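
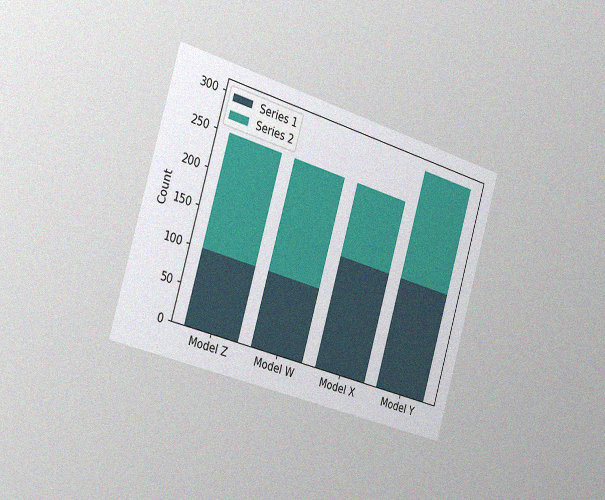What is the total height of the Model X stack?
The chart is tilted about 16° clockwise and viewed slightly from the left, with some photo noise. The Model X stack's top reaches 250 on the y-axis.

250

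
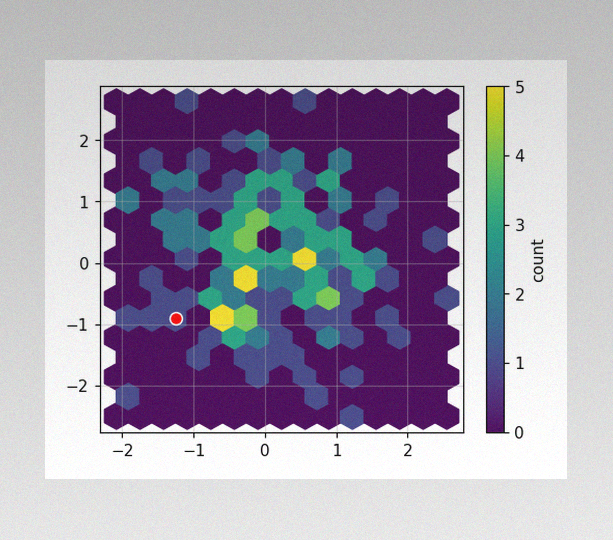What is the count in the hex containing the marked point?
1

The image has some photo noise and uneven lighting. The marked hex reads 1 on the colorbar.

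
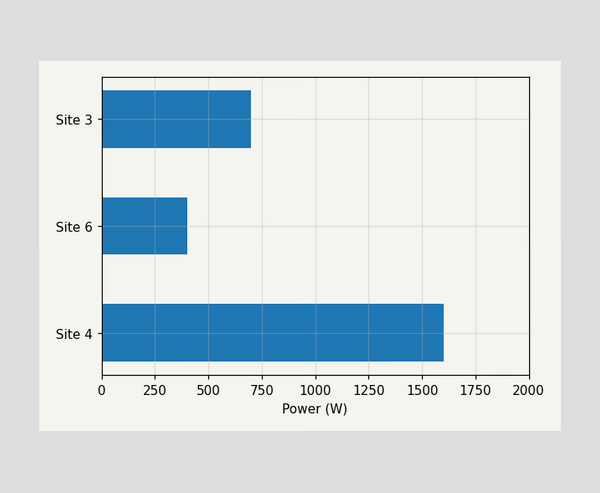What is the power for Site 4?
Reading along the chart's x-axis, the Site 4 bar reaches 1600W.

1600W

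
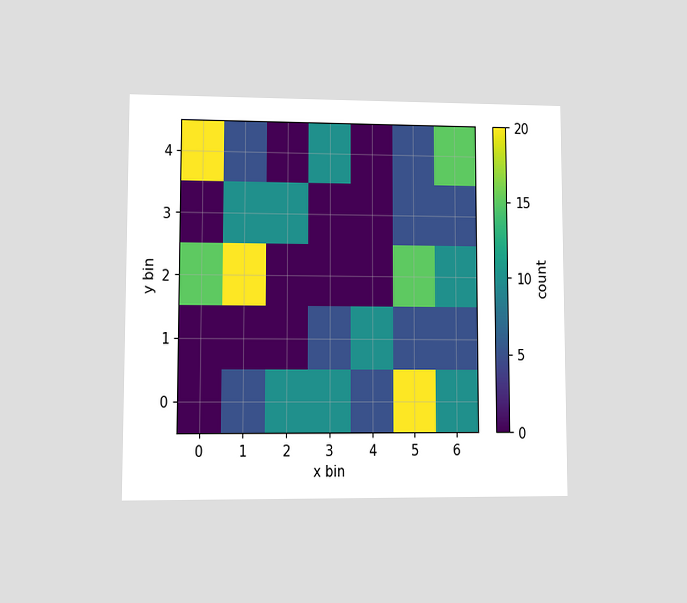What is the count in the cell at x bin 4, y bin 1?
The chart is viewed at a slight angle. Matching the cell (4, 1) against the colorbar gives 10.

10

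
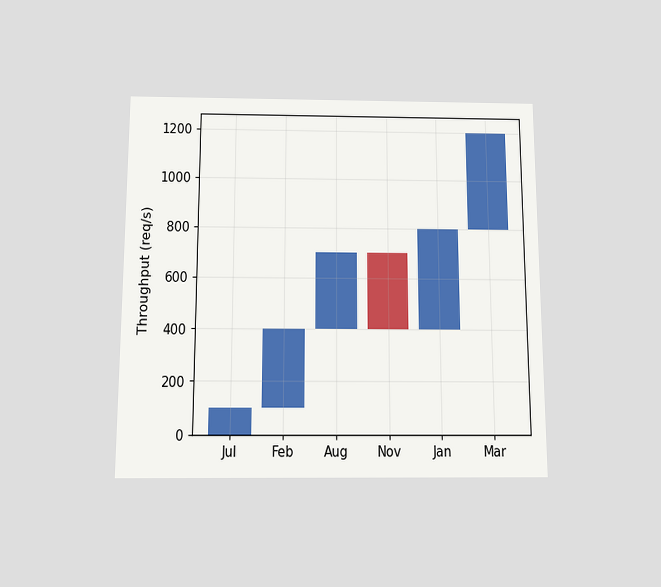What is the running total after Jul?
The chart is viewed slightly from below. After Jul the running total reaches 100req/s.

100req/s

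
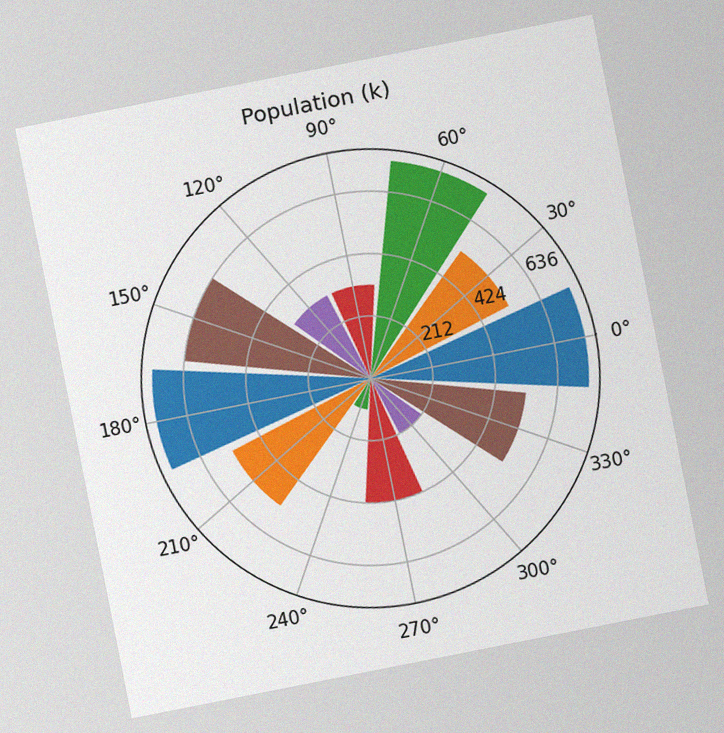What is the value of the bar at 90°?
The chart is tilted about 11° counter-clockwise, with some photo noise. The bar at 90° reaches 318k on the radial axis.

318k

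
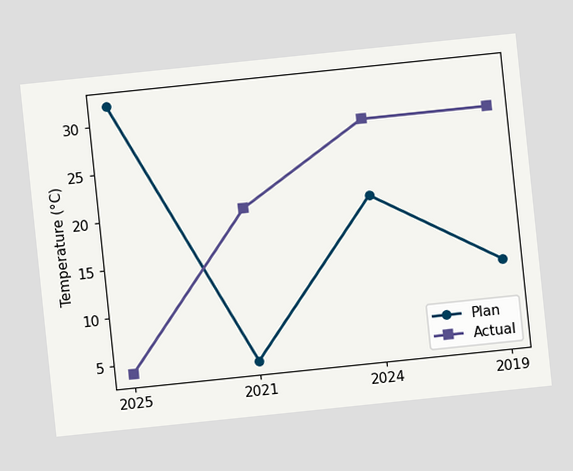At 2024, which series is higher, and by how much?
Actual, by 8°C

The chart is tilted about 6° counter-clockwise. At 2024, Actual sits above the other line by 8°C.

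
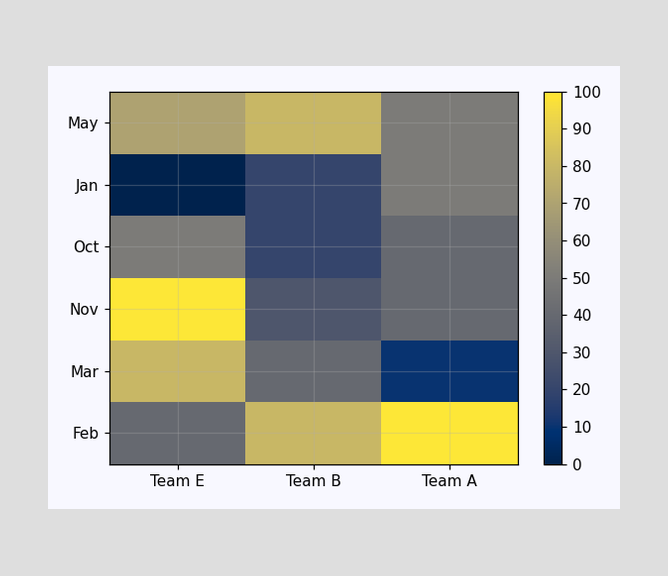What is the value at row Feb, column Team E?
40

Matching cell (Feb, Team E) against the colorbar gives 40.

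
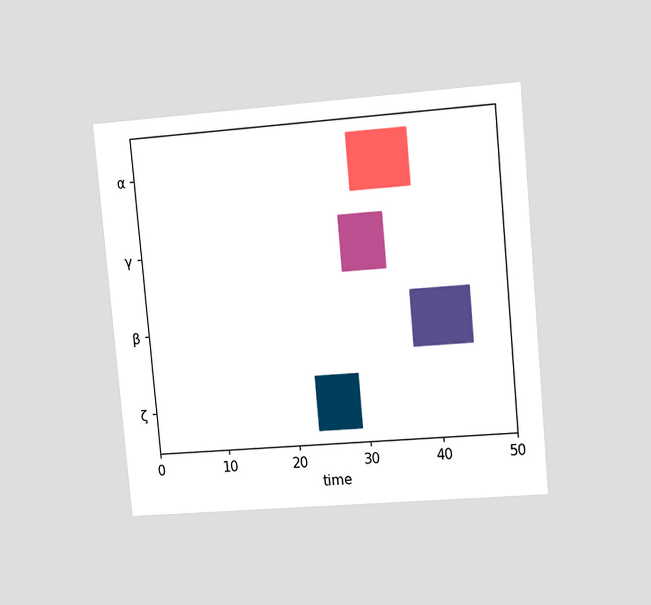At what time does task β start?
The chart is tilted about 5° counter-clockwise and viewed at a slight angle. The β bar begins at t=37.

37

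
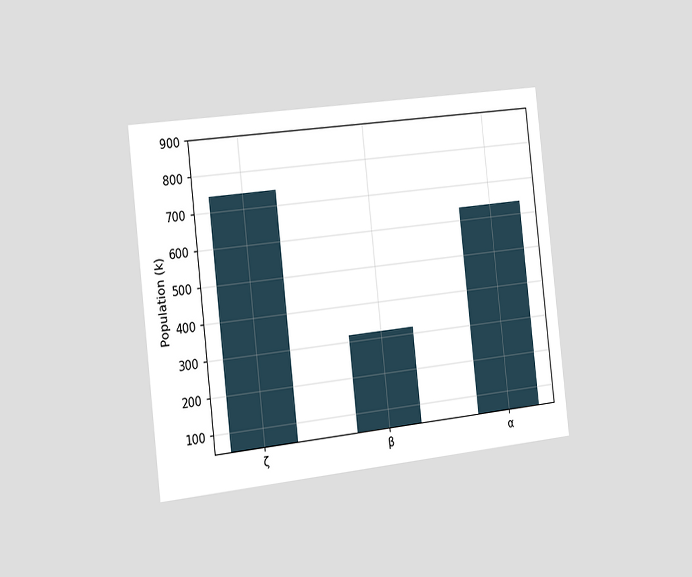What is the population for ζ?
The chart is tilted about 6° counter-clockwise and viewed slightly from the left. Reading along the chart's y-axis, the ζ bar reaches 742k.

742k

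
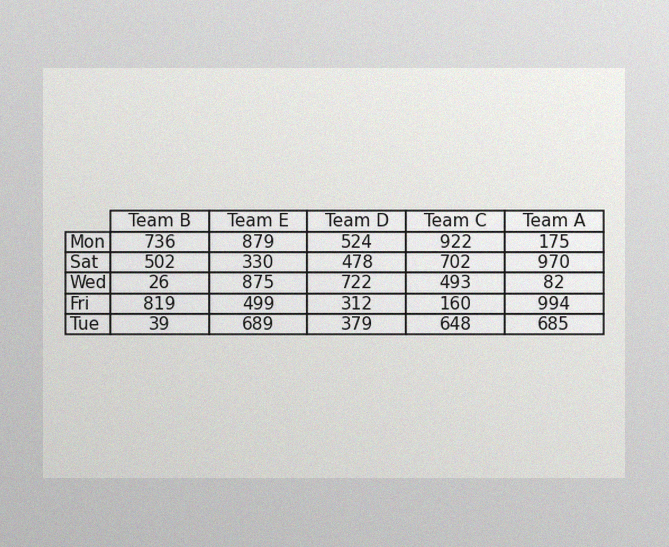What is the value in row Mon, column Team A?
The image has some photo noise and uneven lighting. The (Mon, Team A) cell reads 175.

175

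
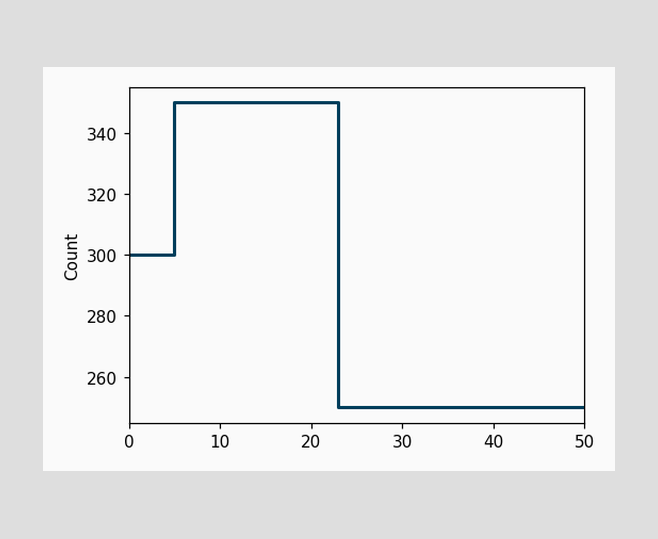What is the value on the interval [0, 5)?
300

On [0, 5) the step sits at 300.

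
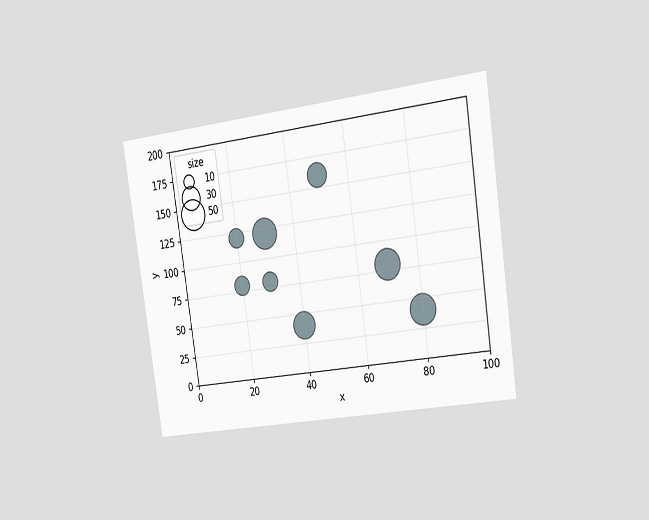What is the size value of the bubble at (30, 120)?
50

The chart is tilted about 8° counter-clockwise and viewed slightly from the right. Matching the bubble at (30, 120) against the size legend gives 50.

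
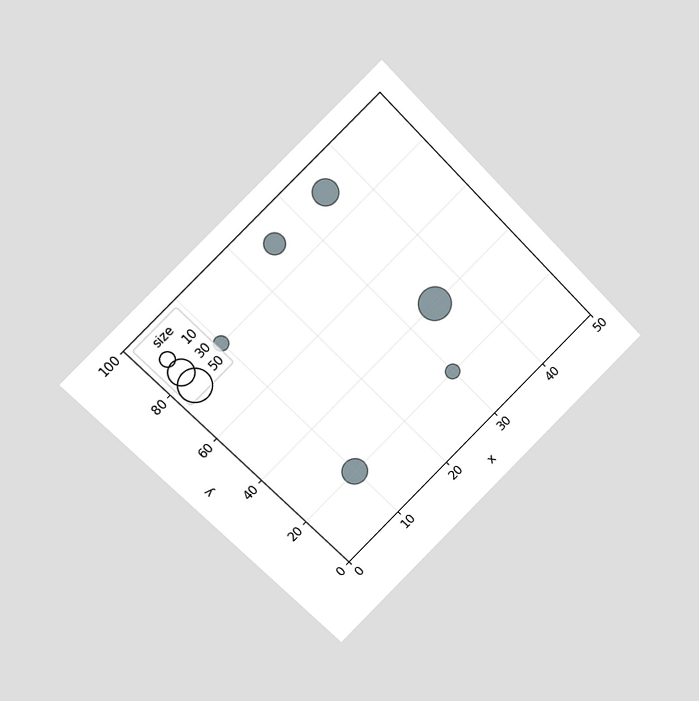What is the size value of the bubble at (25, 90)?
20

The chart is tilted about 45° counter-clockwise and viewed at a slight angle. Matching the bubble at (25, 90) against the size legend gives 20.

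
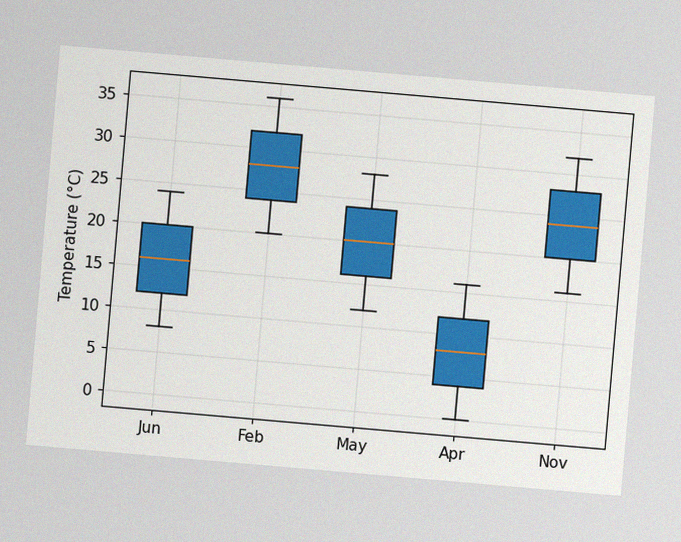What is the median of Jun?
The chart is tilted about 5° clockwise, with some photo noise. The median line in the Jun box sits at 16°C.

16°C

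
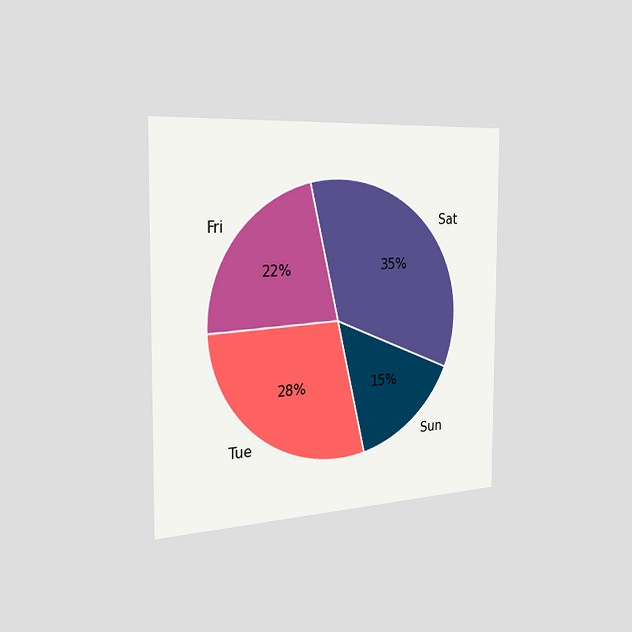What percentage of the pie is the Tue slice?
28%

The chart is viewed slightly from the left. The Tue slice takes up 28% of the pie.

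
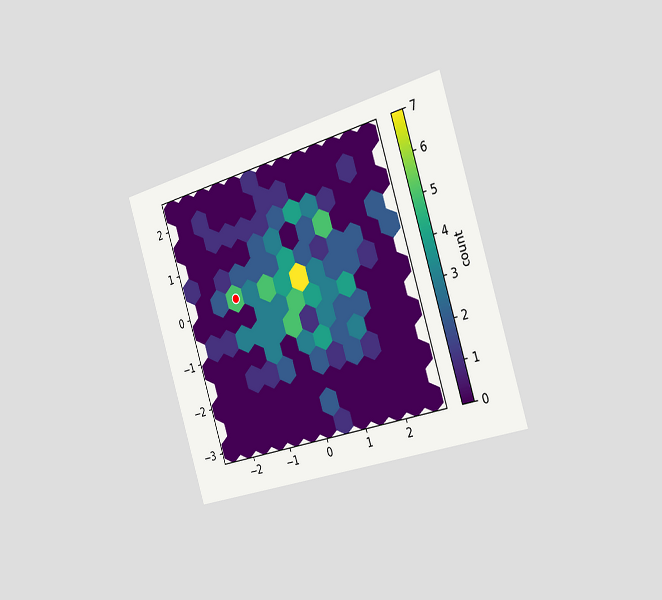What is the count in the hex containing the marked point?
The chart is tilted about 17° counter-clockwise and viewed slightly from the right. The marked hex reads 5 on the colorbar.

5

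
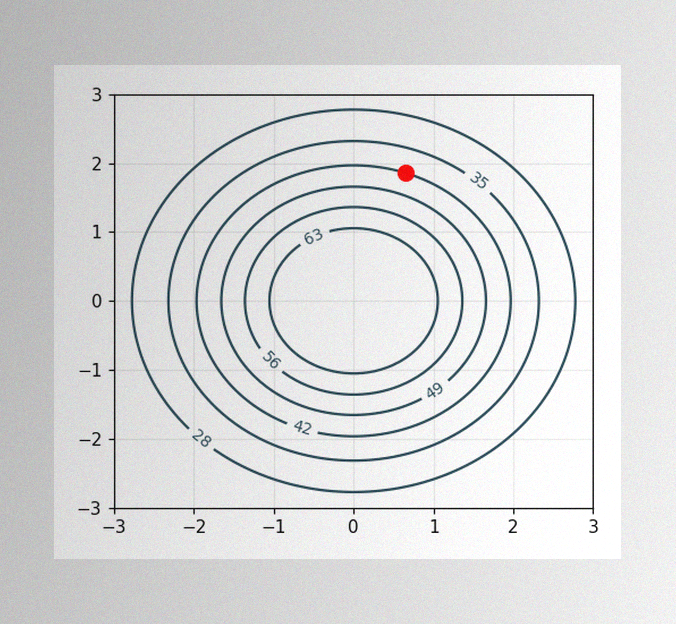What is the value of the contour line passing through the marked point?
The image has some photo noise and uneven lighting. The marked point sits on the contour labelled 42.

42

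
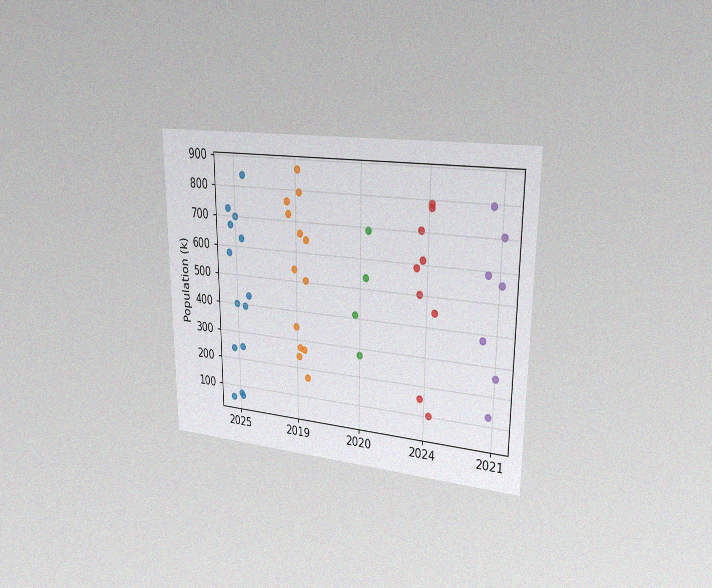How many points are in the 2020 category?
The chart is viewed slightly from the right, with some photo noise. Counting the markers in the 2020 column gives 4.

4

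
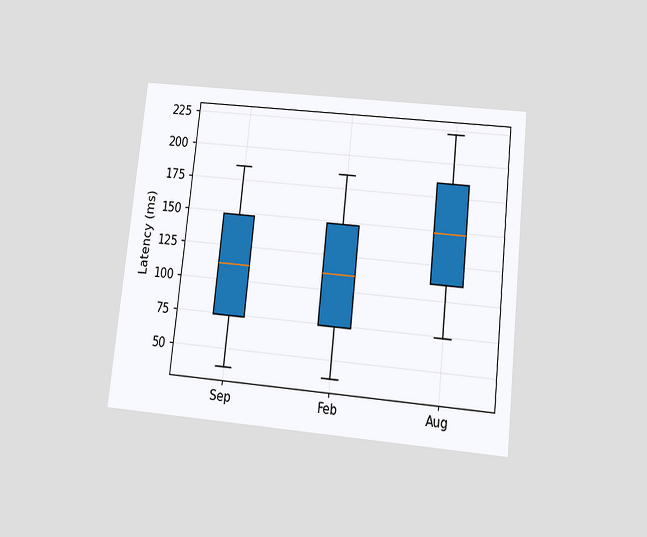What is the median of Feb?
The chart is tilted about 6° clockwise and viewed slightly from below. The median line in the Feb box sits at 111ms.

111ms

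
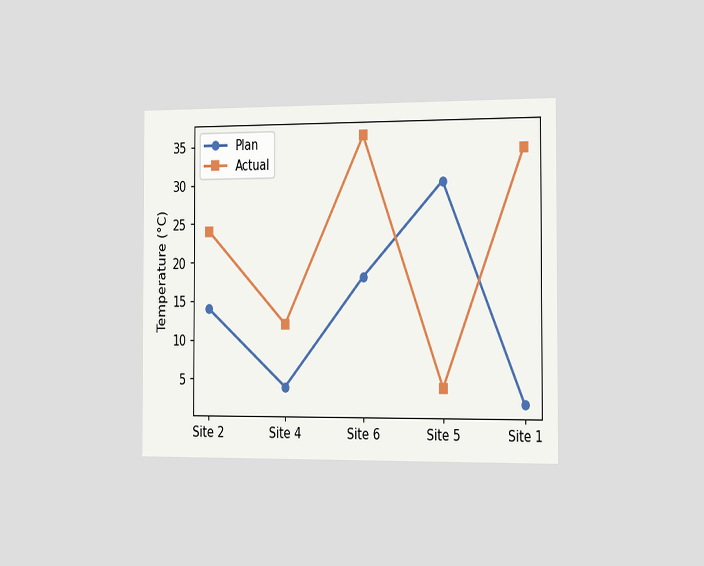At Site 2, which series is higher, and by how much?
The chart is viewed slightly from the right. At Site 2, Actual sits above the other line by 10°C.

Actual, by 10°C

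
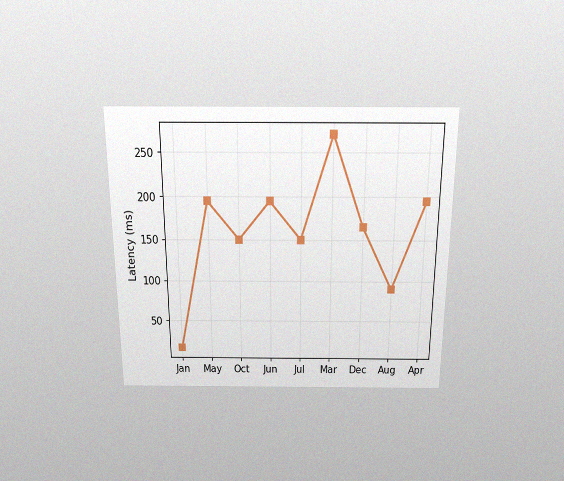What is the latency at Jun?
195ms

The chart is viewed slightly from above, with some photo noise. At Jun, the line is at 195ms.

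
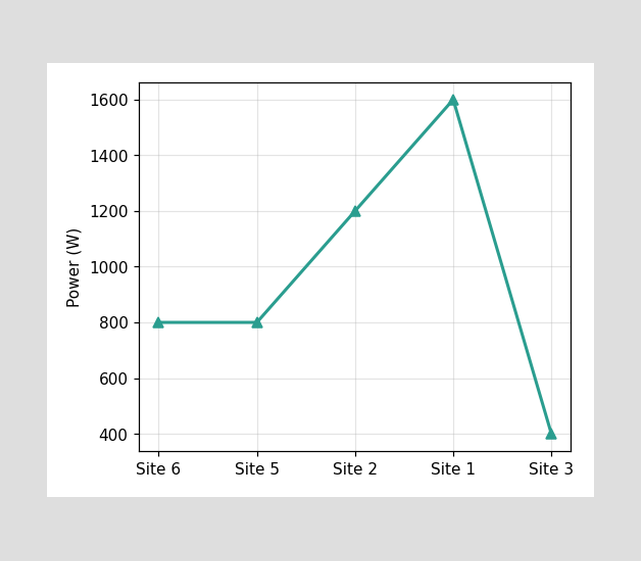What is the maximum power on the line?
The highest point is at Site 1, and reading across to the y-axis gives 1600W.

1600W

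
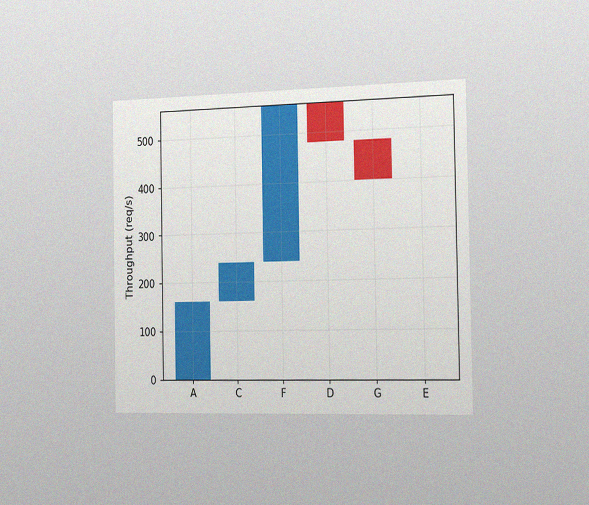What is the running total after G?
400req/s

The chart is viewed slightly from the right, with some photo noise. After G the running total reaches 400req/s.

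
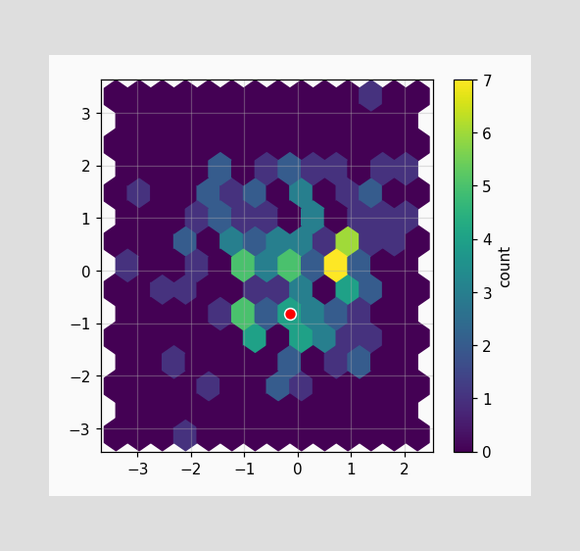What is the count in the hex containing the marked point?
4

The marked hex reads 4 on the colorbar.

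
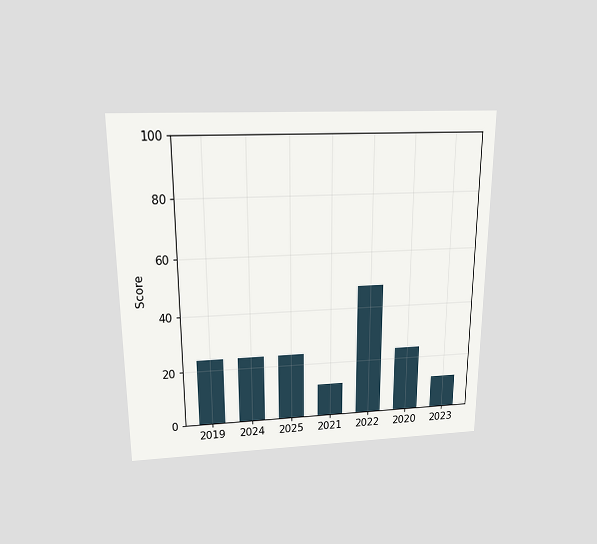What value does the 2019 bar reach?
The chart is viewed slightly from above. Reading along the chart's y-axis, the 2019 bar reaches 24.

24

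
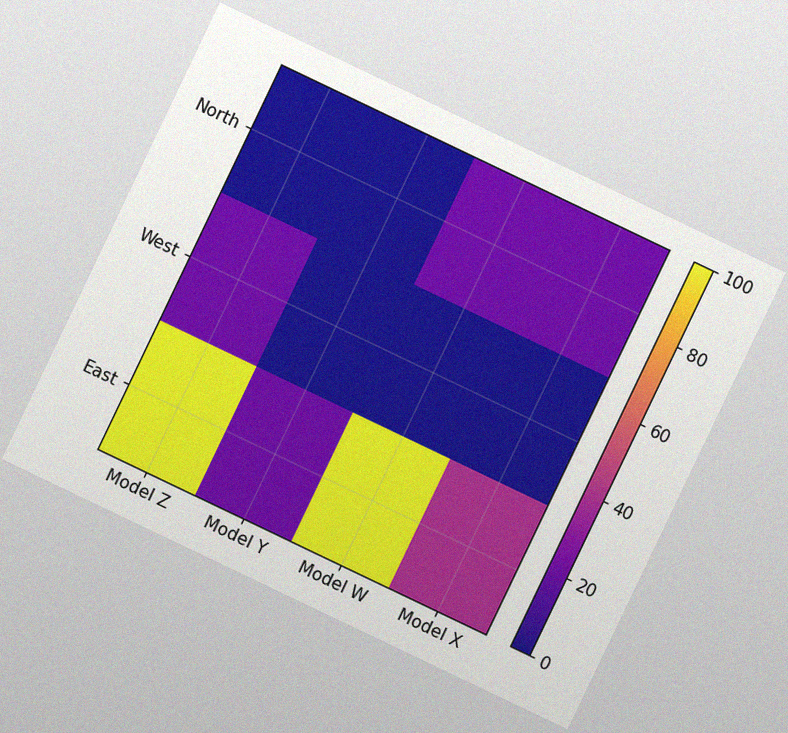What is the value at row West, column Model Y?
0

The chart is tilted about 26° clockwise, with some photo noise. Matching cell (West, Model Y) against the colorbar gives 0.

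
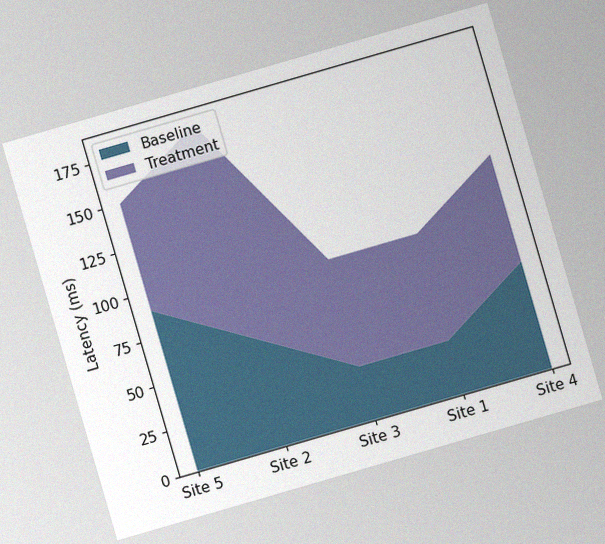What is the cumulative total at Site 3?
90ms

The chart is tilted about 16° counter-clockwise, with some photo noise. The stacked total at Site 3 reaches 90ms.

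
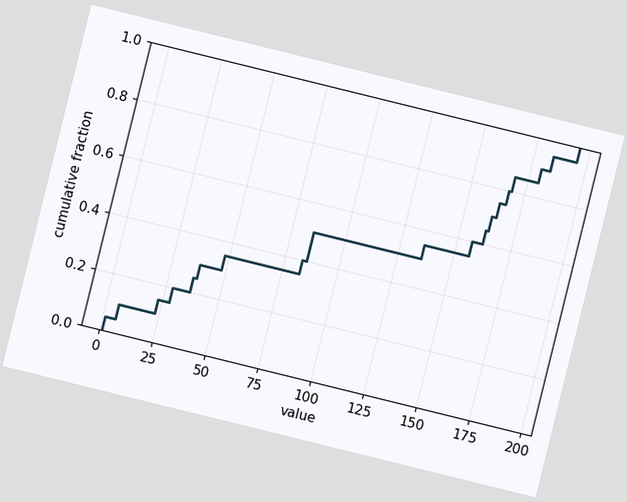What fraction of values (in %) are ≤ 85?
50%

The chart is tilted about 14° clockwise. At x=85 the ECDF step is at 50%.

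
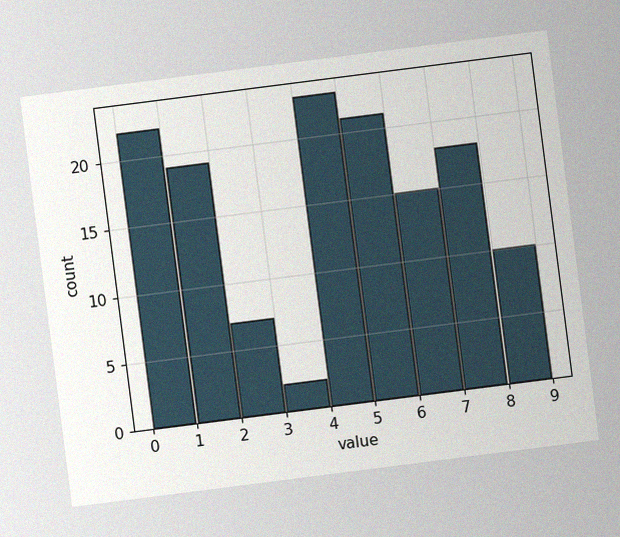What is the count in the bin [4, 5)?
23

The chart is tilted about 7° counter-clockwise, with some photo noise. The [4, 5) bin has height 23.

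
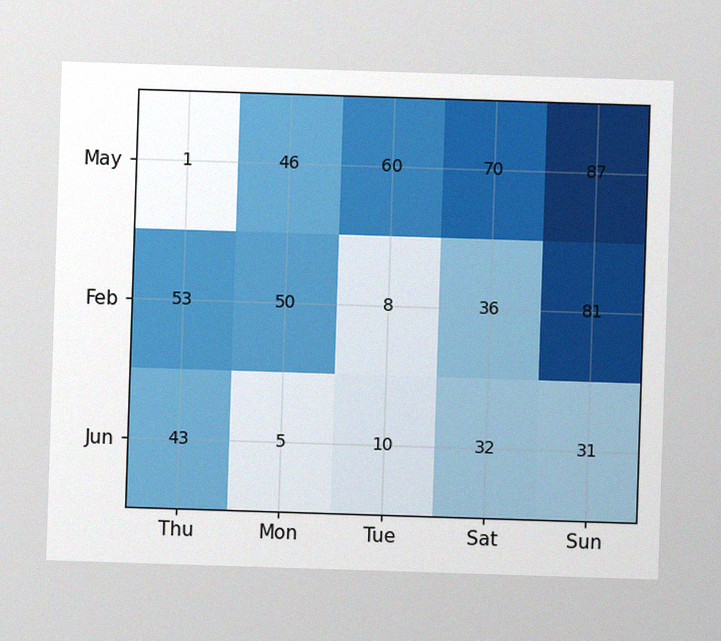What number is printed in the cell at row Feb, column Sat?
The image has some photo noise and uneven lighting. The (Feb, Sat) cell reads 36.

36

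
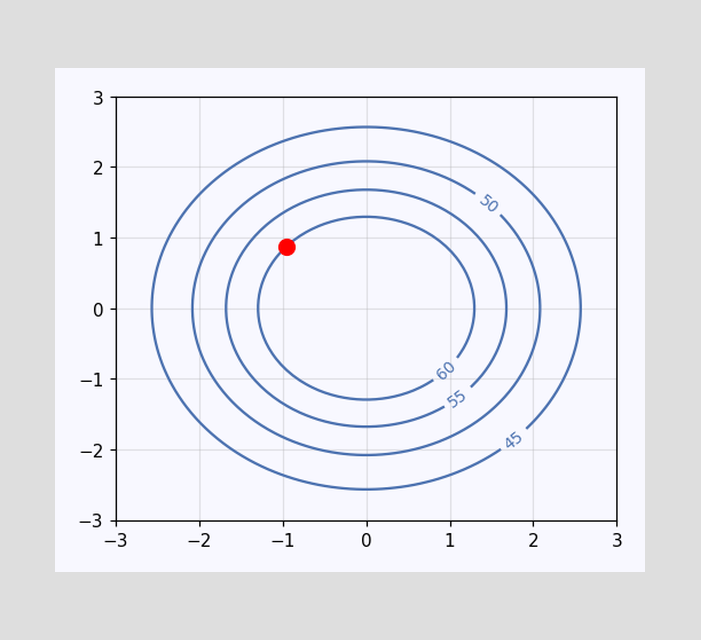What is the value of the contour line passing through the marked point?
60

The marked point sits on the contour labelled 60.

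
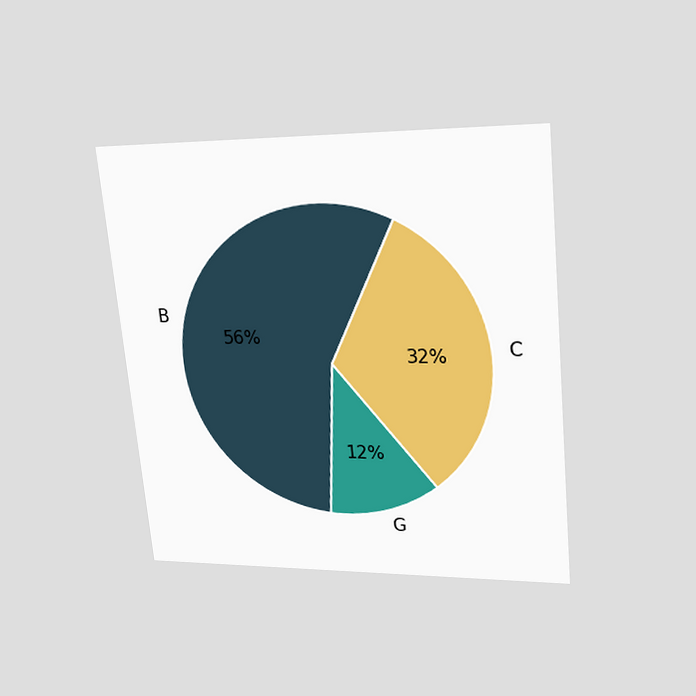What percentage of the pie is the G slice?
The chart is tilted about 5° counter-clockwise and viewed at a slight angle. The G slice takes up 12% of the pie.

12%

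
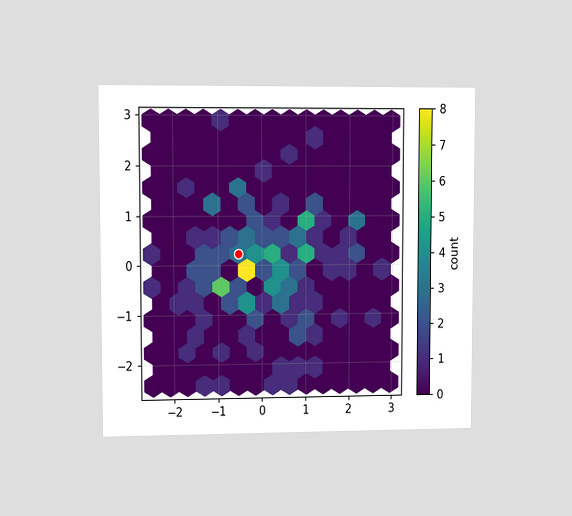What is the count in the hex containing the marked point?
The chart is viewed at a slight angle. The marked hex reads 3 on the colorbar.

3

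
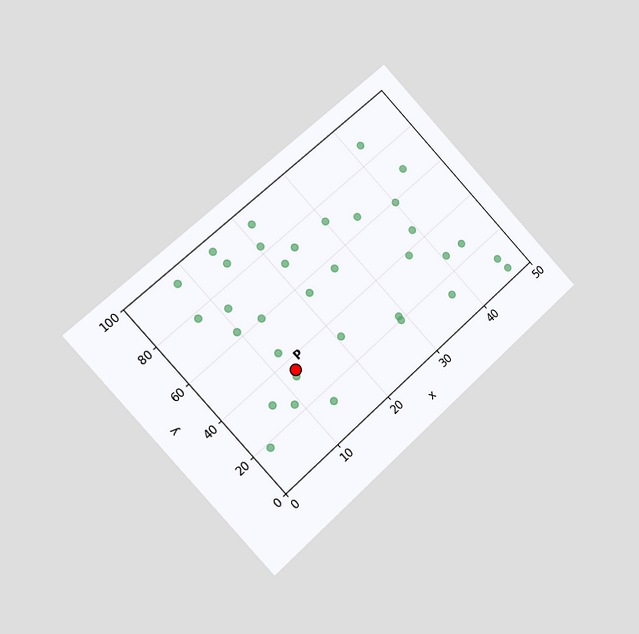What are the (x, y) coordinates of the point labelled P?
The chart is tilted about 43° counter-clockwise and viewed slightly from the left. Following the gridlines from P to each axis, P sits at (12.5, 35).

(12.5, 35)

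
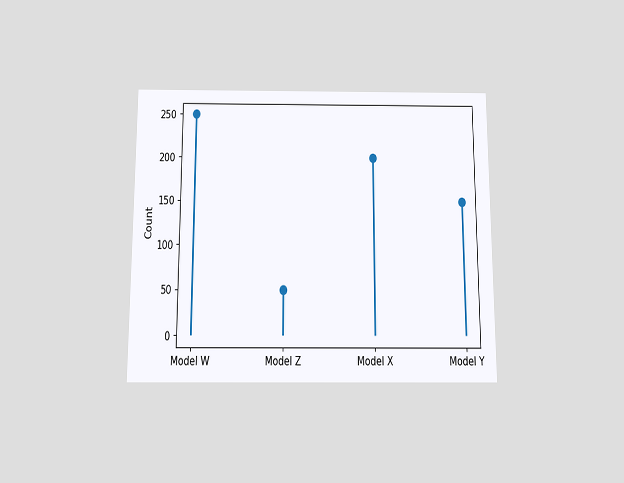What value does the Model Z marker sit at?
The chart is viewed slightly from below. The Model Z marker sits at 50.

50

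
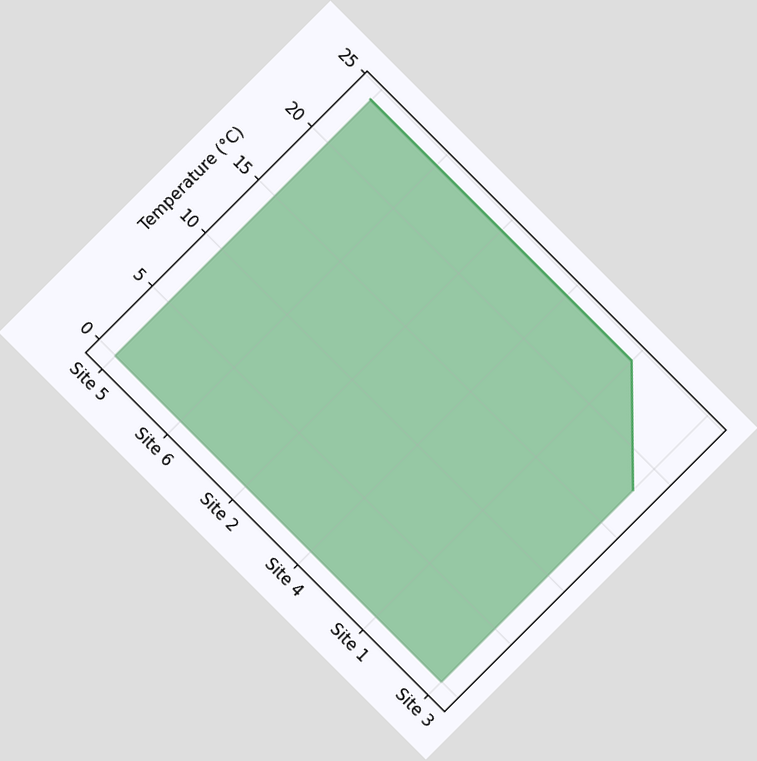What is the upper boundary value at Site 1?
24°C

The chart is tilted about 45° clockwise. At Site 1 the upper boundary is at 24°C.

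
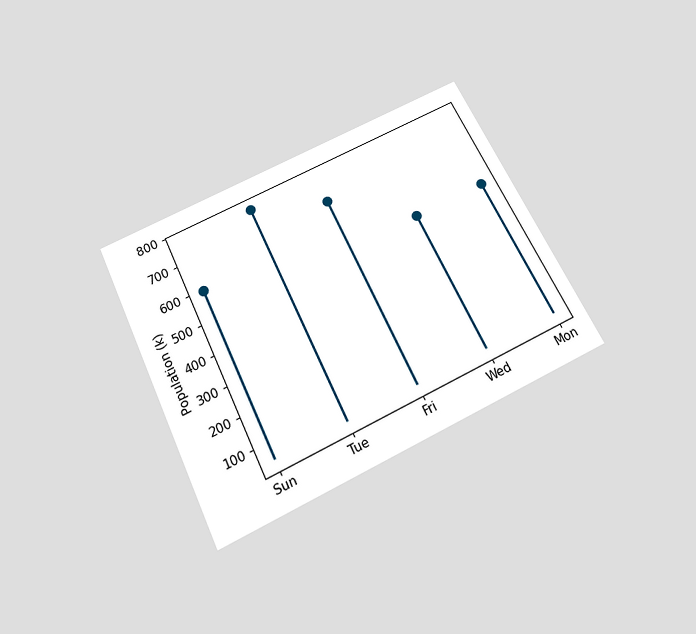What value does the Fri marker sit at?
The chart is tilted about 26° counter-clockwise and viewed slightly from below. The Fri marker sits at 680k.

680k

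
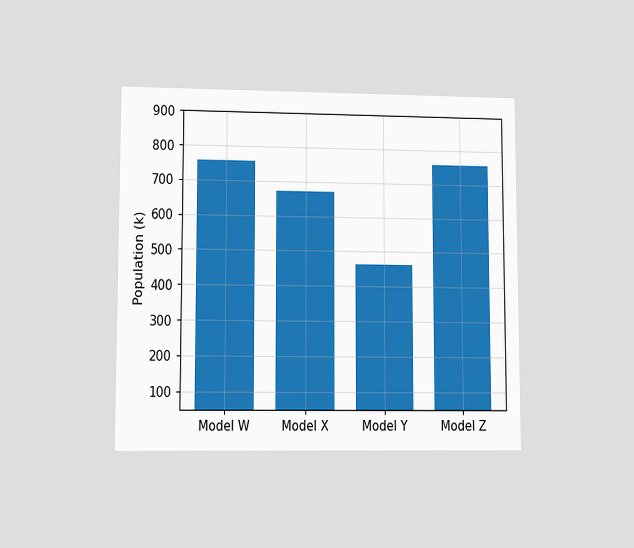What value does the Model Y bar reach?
462k

The chart is viewed at a slight angle. Reading along the chart's y-axis, the Model Y bar reaches 462k.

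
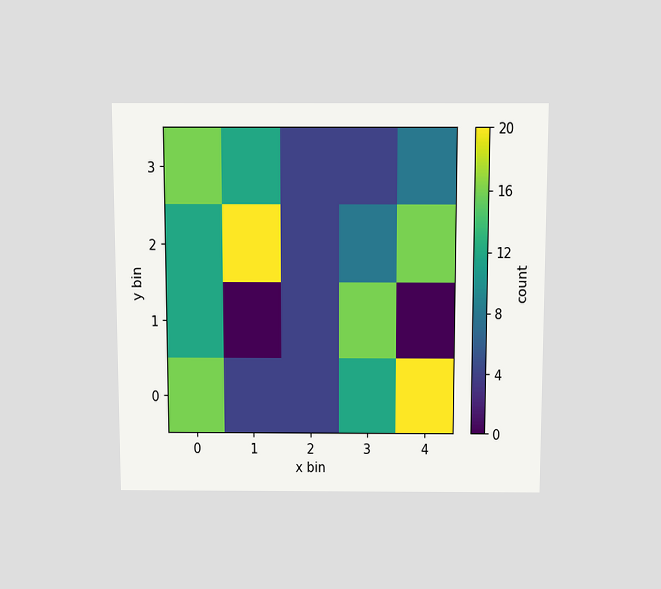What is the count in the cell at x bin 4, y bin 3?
The chart is viewed slightly from above. Matching the cell (4, 3) against the colorbar gives 8.

8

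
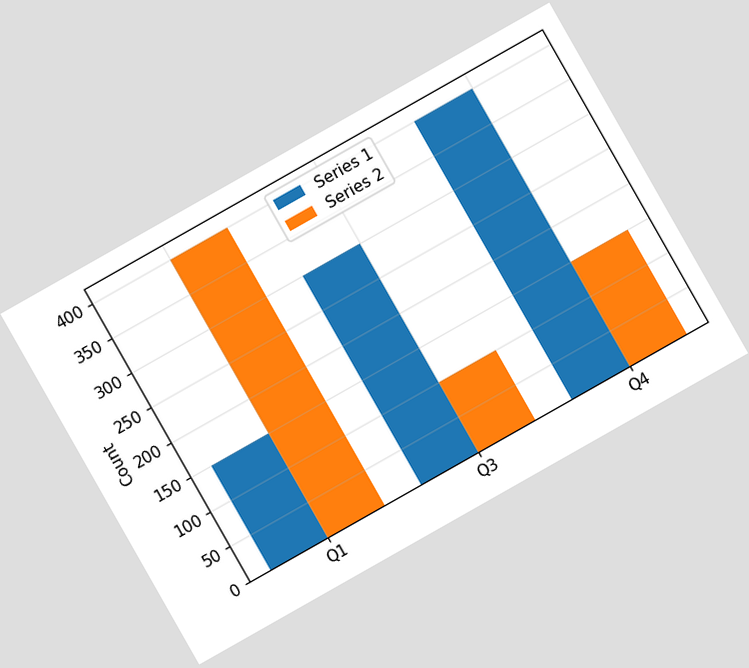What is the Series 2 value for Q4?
The chart is tilted about 30° counter-clockwise. The Series 2 bar at Q4 reaches 150 on the y-axis.

150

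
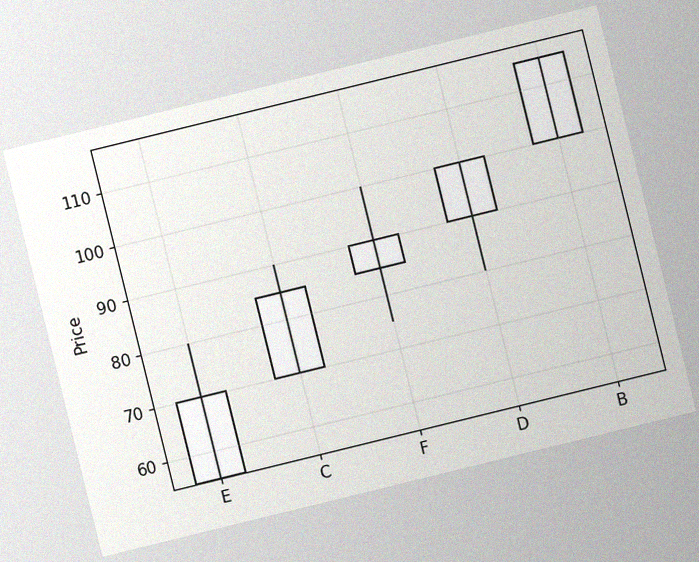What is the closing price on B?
115

The chart is tilted about 14° counter-clockwise, with some photo noise. The B candle closes at 115.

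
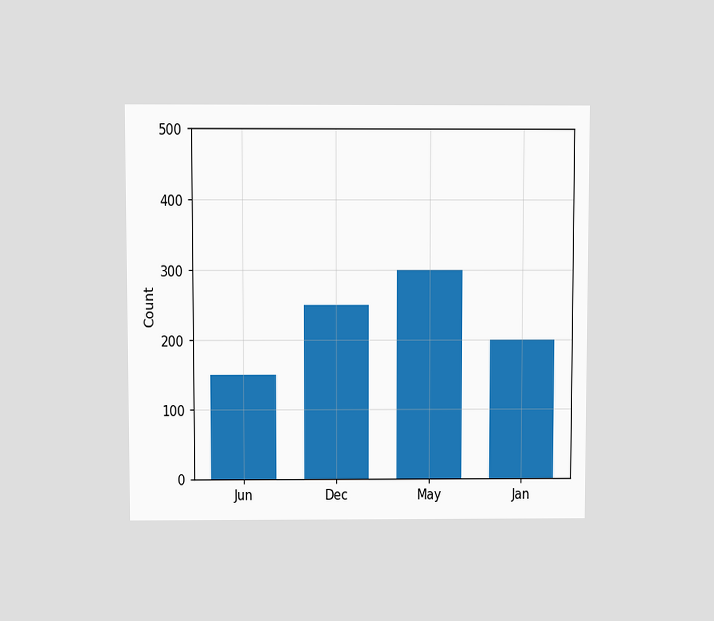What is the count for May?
300

The chart is viewed at a slight angle. Reading along the chart's y-axis, the May bar reaches 300.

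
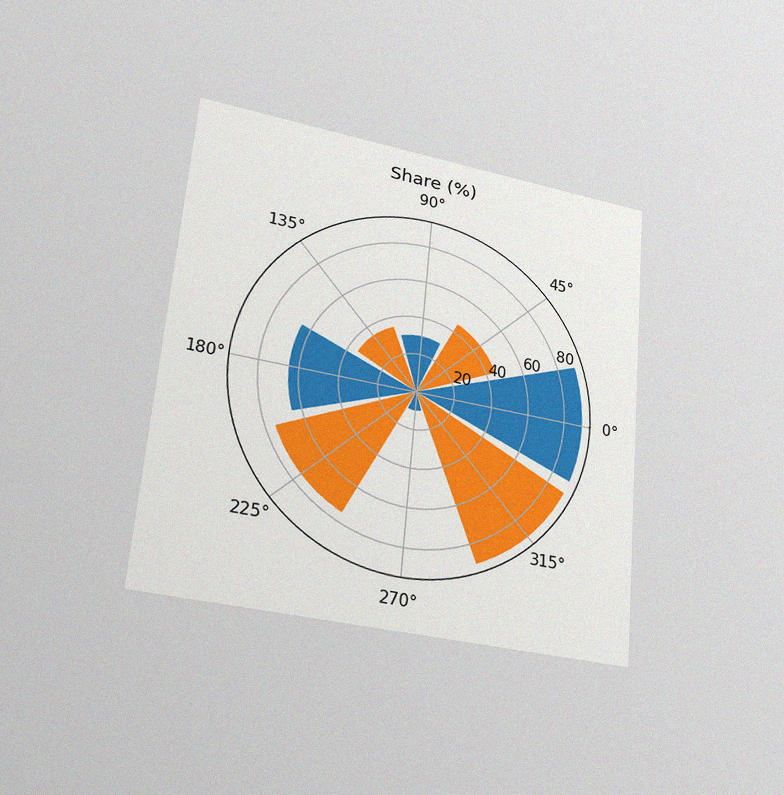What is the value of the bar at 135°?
The chart is tilted about 5° clockwise and viewed at a slight angle, with some photo noise. The bar at 135° reaches 35% on the radial axis.

35%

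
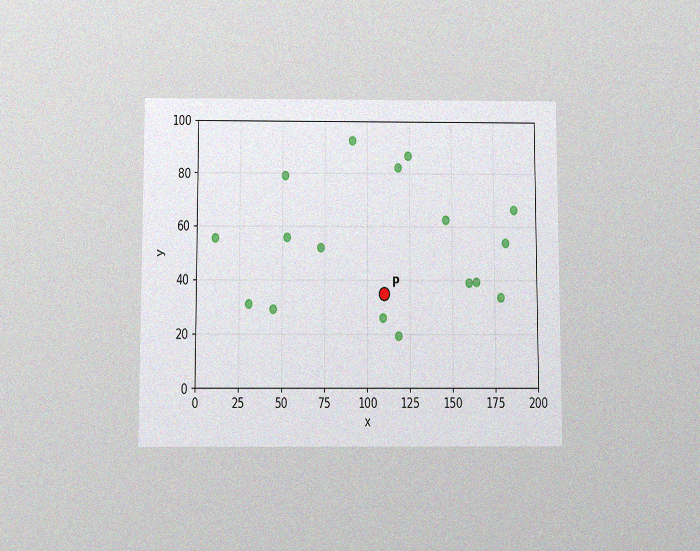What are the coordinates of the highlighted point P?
(110, 35)

The chart is viewed slightly from below, with some photo noise. Following the gridlines from P to each axis, P sits at (110, 35).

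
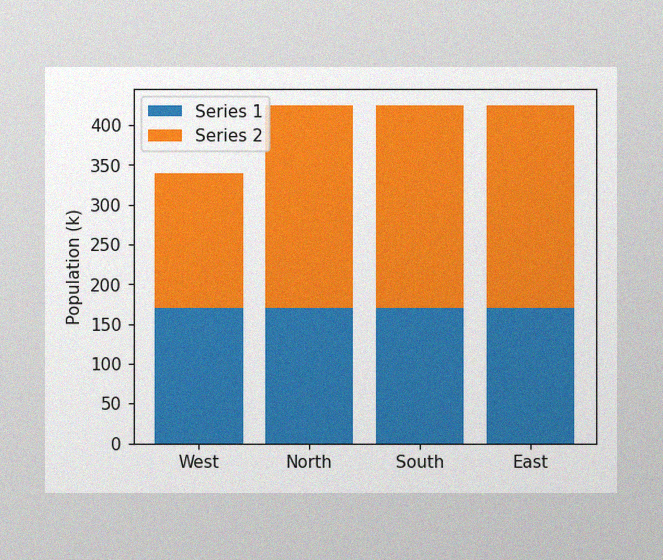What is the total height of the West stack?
The image has some photo noise and uneven lighting. The West stack's top reaches 340k on the y-axis.

340k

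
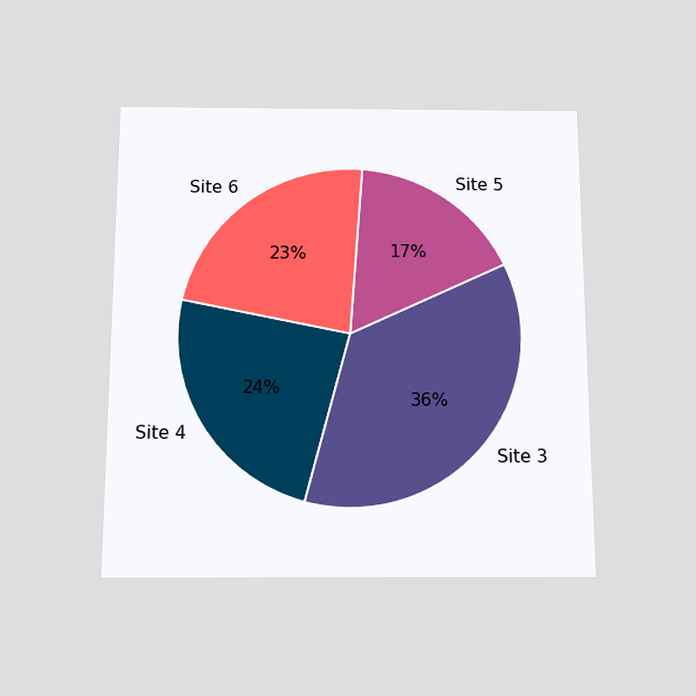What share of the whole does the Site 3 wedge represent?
36%

The chart is viewed slightly from below. The Site 3 slice takes up 36% of the pie.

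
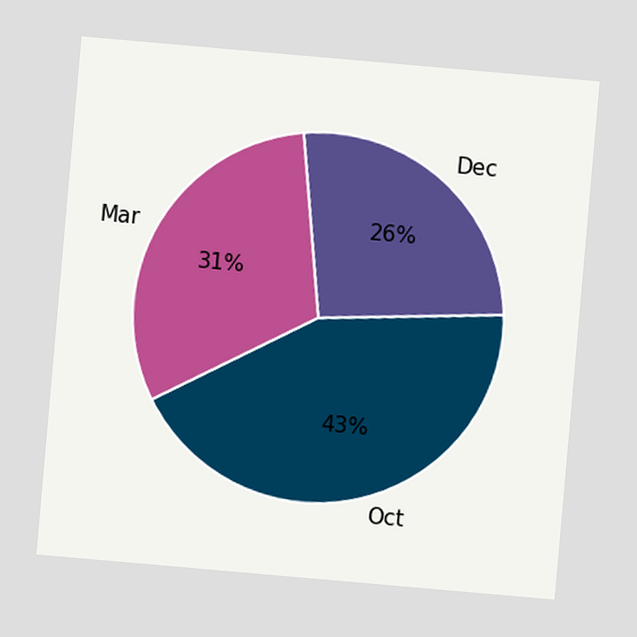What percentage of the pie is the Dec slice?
26%

The chart is tilted about 5° clockwise. The Dec slice takes up 26% of the pie.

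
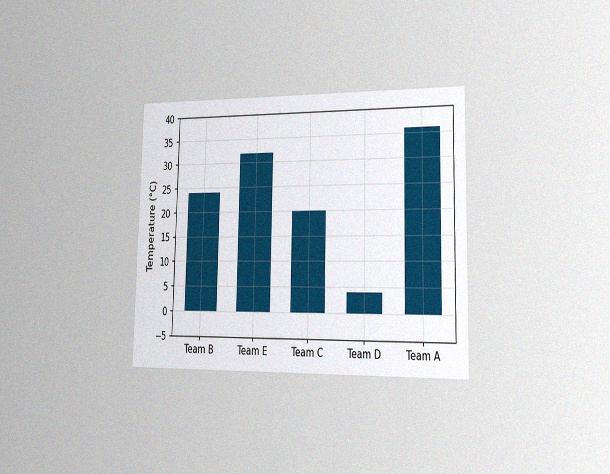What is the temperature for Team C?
The chart is viewed slightly from the right, with some photo noise. Reading along the chart's y-axis, the Team C bar reaches 20°C.

20°C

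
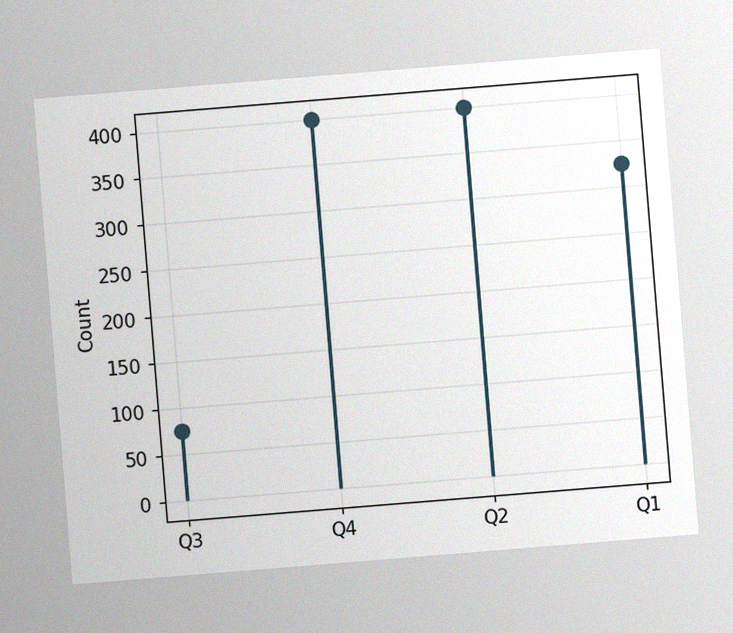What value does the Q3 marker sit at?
75

The chart is tilted about 5° counter-clockwise, with some photo noise. The Q3 marker sits at 75.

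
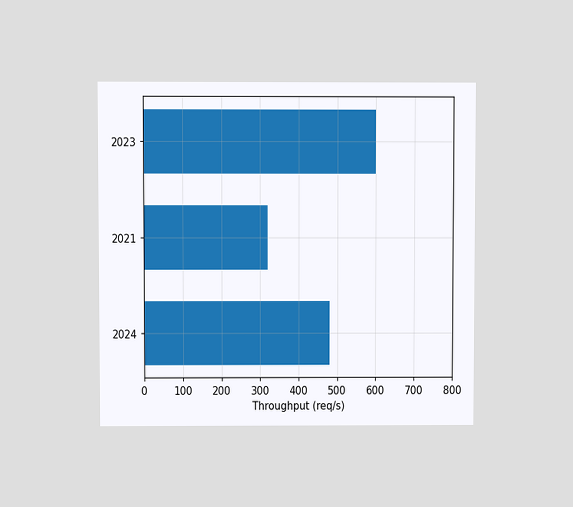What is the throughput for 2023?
600req/s

The chart is viewed at a slight angle. Reading along the chart's x-axis, the 2023 bar reaches 600req/s.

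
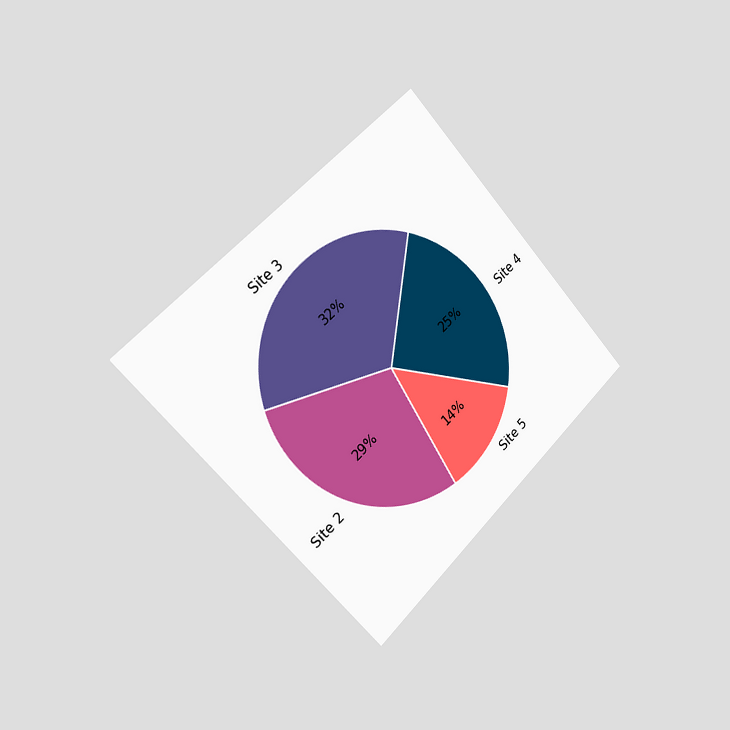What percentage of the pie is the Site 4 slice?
25%

The chart is tilted about 43° counter-clockwise and viewed slightly from the left. The Site 4 slice takes up 25% of the pie.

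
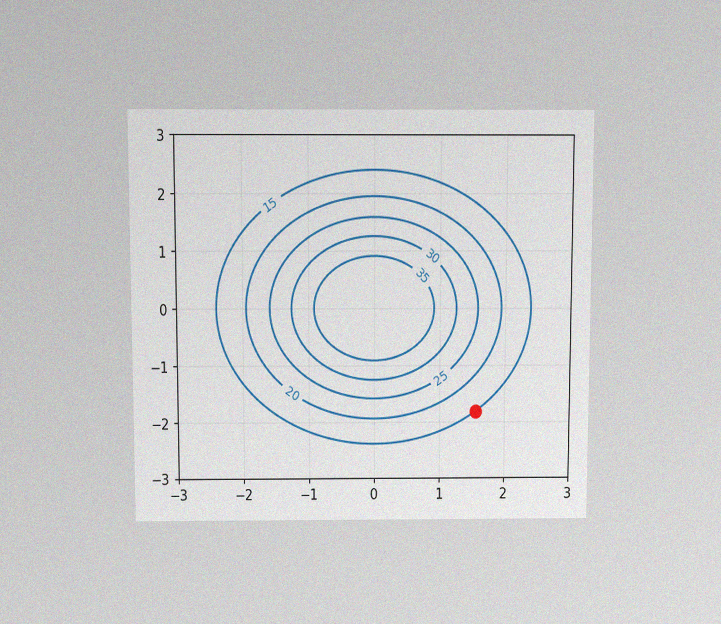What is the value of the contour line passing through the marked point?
The chart is viewed slightly from above, with some photo noise. The marked point sits on the contour labelled 15.

15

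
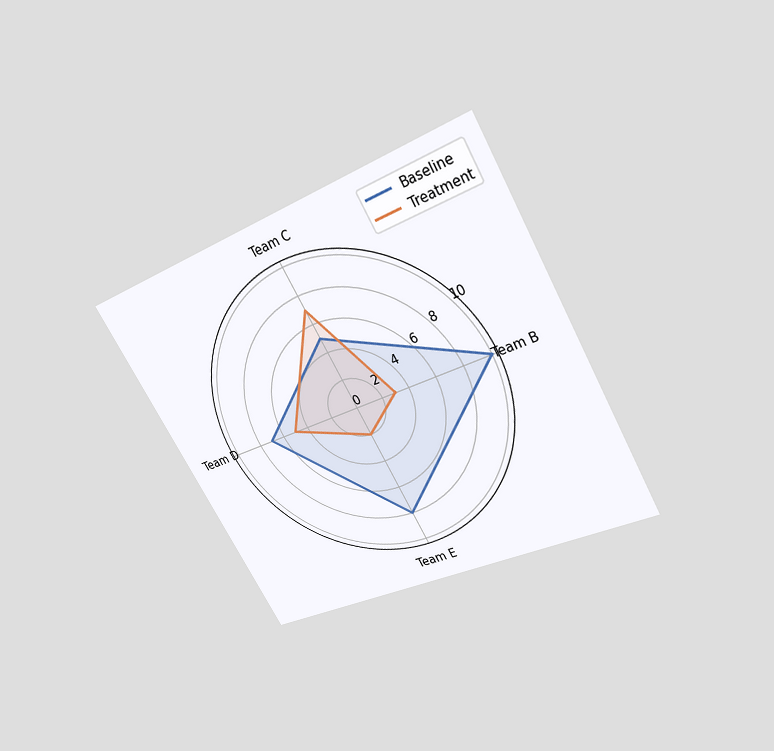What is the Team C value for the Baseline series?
The chart is tilted about 29° counter-clockwise and viewed slightly from above. On the Team C axis, Baseline reaches 5.

5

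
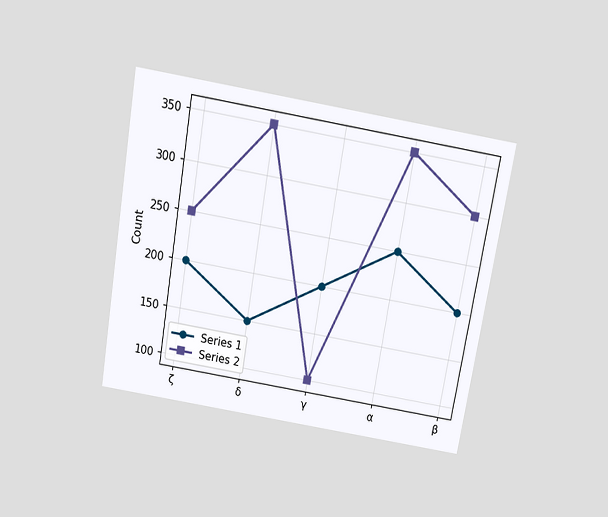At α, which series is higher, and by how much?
Series 2, by 100

The chart is tilted about 10° clockwise and viewed slightly from above. At α, Series 2 sits above the other line by 100.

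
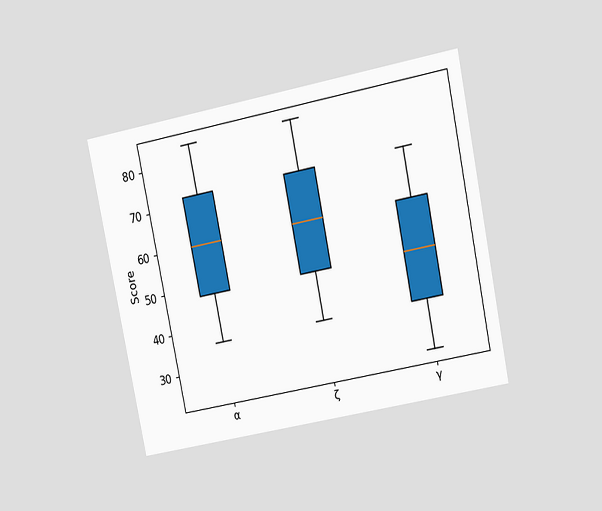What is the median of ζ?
60

The chart is tilted about 11° counter-clockwise and viewed at a slight angle. The median line in the ζ box sits at 60.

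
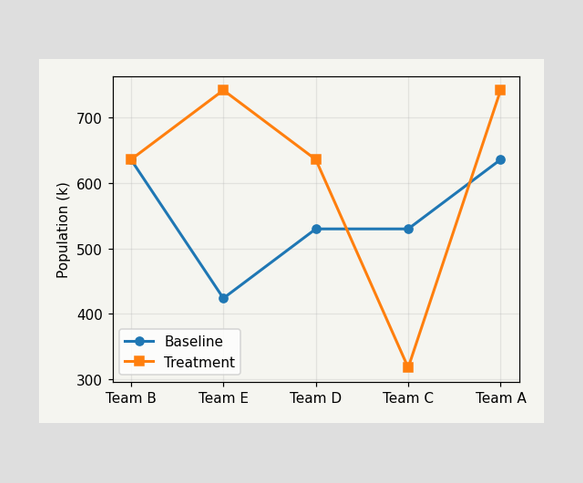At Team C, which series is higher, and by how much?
At Team C, Baseline sits above the other line by 212k.

Baseline, by 212k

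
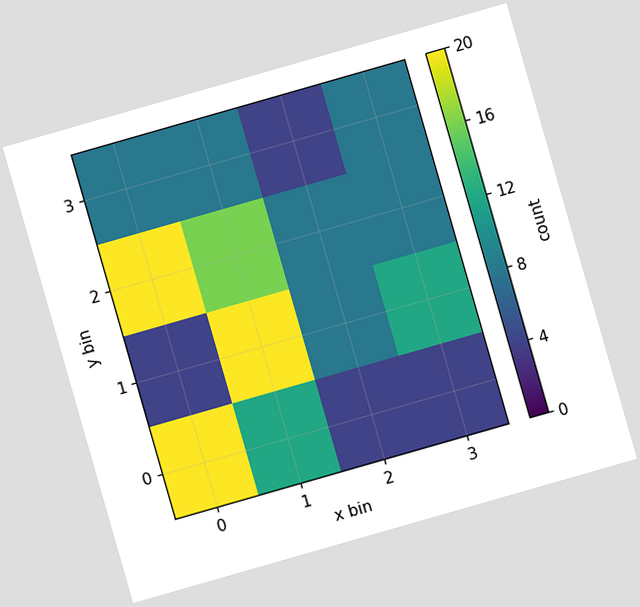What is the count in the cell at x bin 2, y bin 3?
The chart is tilted about 16° counter-clockwise. Matching the cell (2, 3) against the colorbar gives 4.

4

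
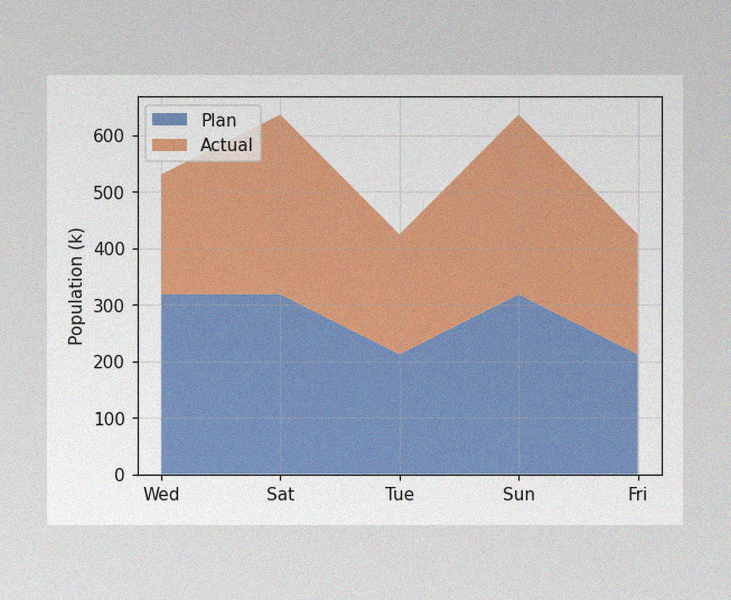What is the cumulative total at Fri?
424k

The image has some photo noise and uneven lighting. The stacked total at Fri reaches 424k.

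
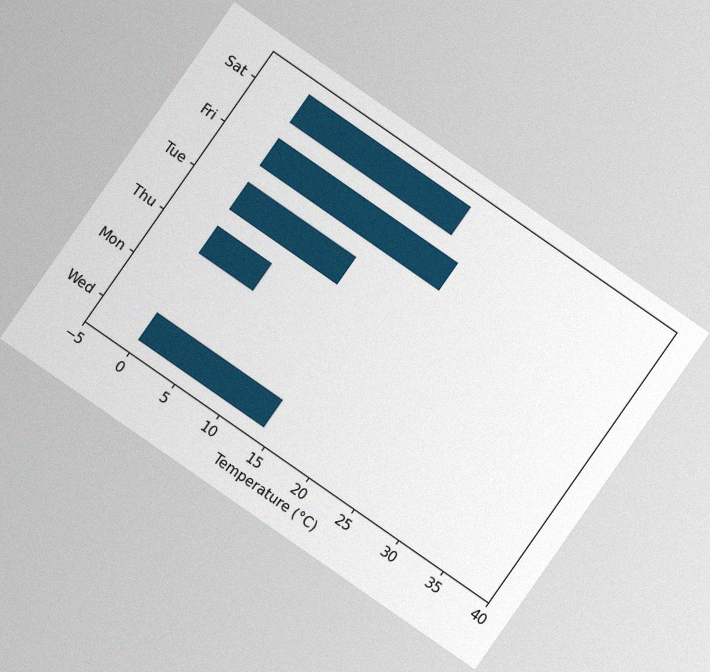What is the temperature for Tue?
12°C

The chart is tilted about 35° clockwise, with some photo noise. Reading along the chart's x-axis, the Tue bar reaches 12°C.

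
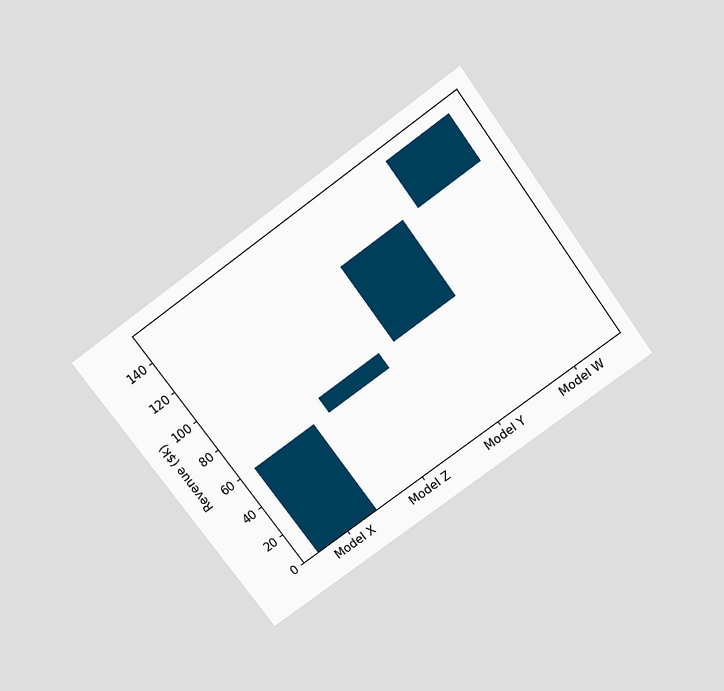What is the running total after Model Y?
The chart is tilted about 36° counter-clockwise and viewed slightly from above. After Model Y the running total reaches $120k.

$120k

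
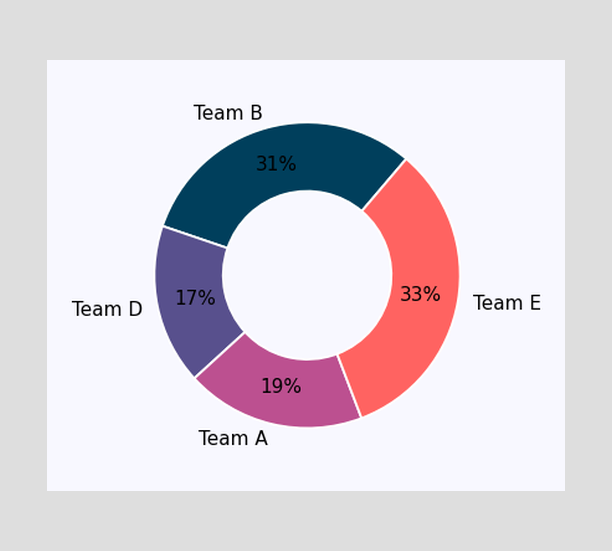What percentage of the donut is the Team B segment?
31%

The Team B segment takes up 31% of the ring.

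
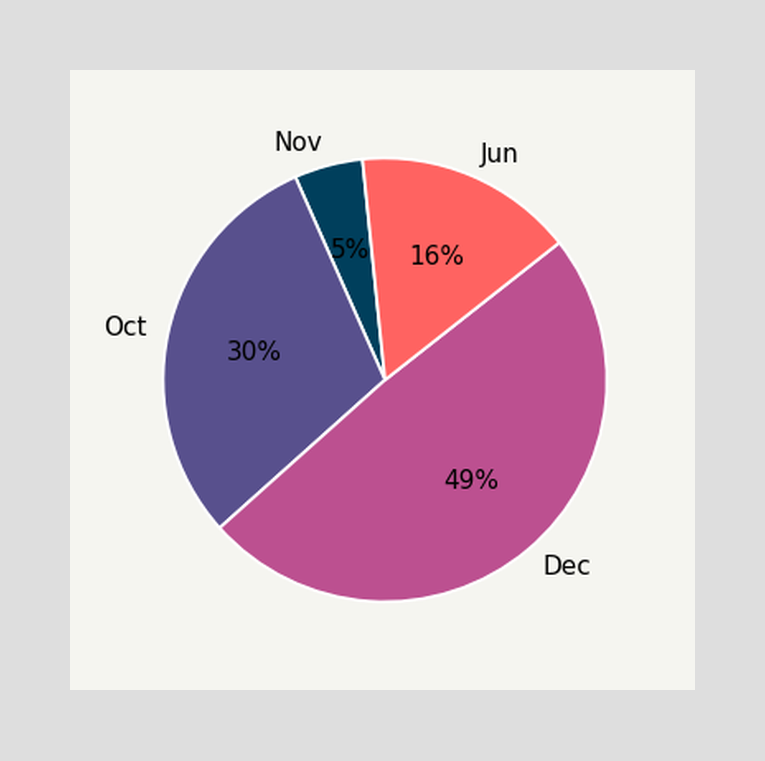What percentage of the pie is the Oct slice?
30%

The Oct slice takes up 30% of the pie.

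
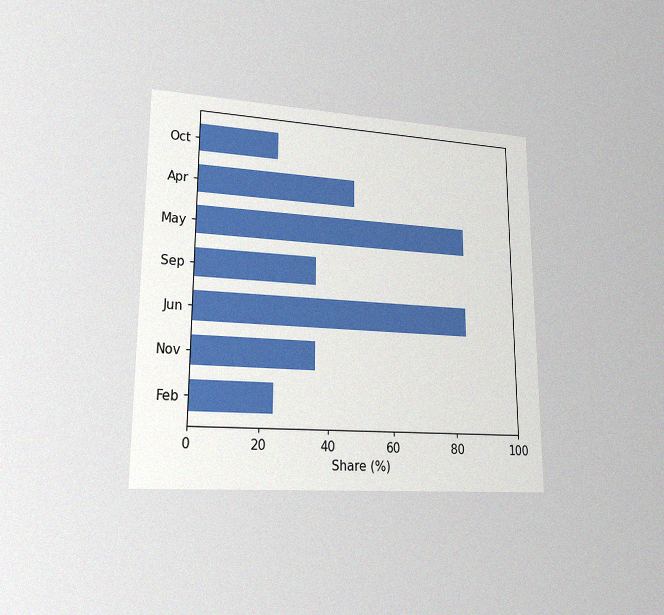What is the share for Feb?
The chart is viewed at a slight angle, with some photo noise. Reading along the chart's x-axis, the Feb bar reaches 24%.

24%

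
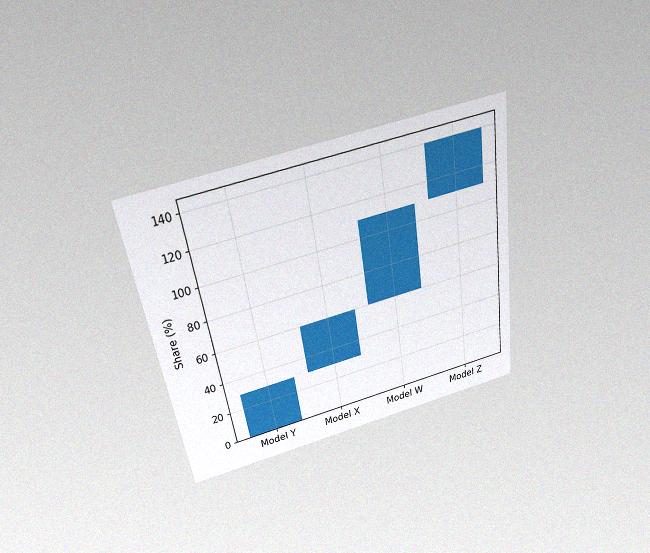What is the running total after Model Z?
140%

The chart is tilted about 9° counter-clockwise and viewed slightly from above, with some photo noise. After Model Z the running total reaches 140%.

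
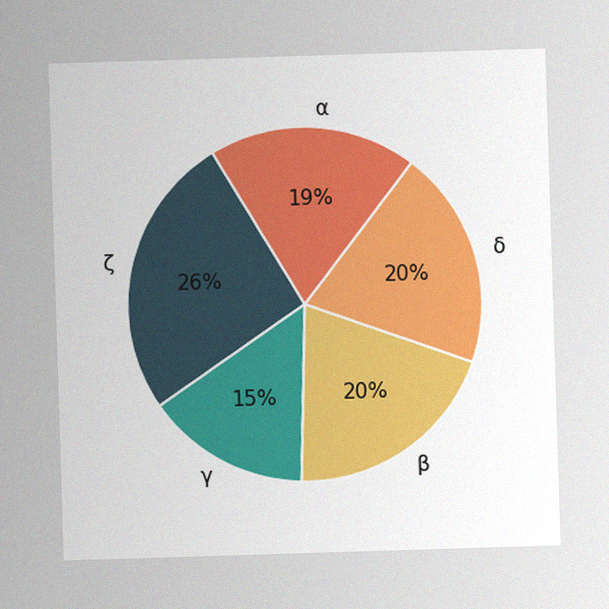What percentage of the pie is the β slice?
The image has some photo noise and uneven lighting. The β slice takes up 20% of the pie.

20%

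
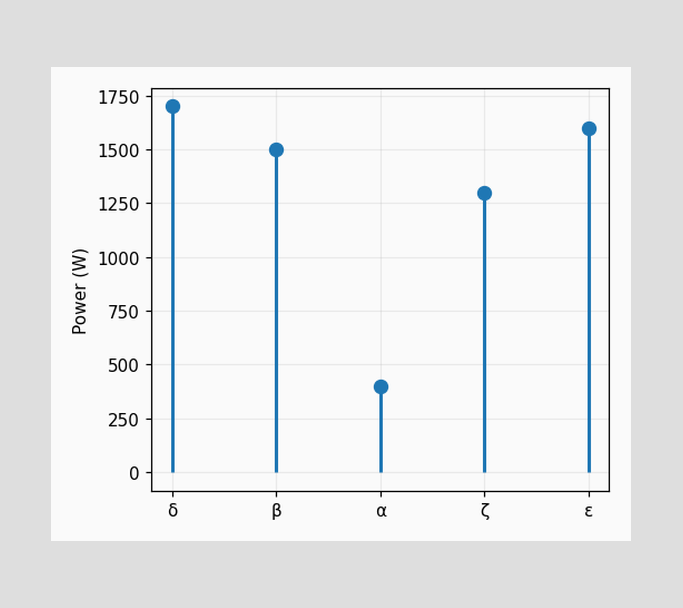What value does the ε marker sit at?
1600W

The ε marker sits at 1600W.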